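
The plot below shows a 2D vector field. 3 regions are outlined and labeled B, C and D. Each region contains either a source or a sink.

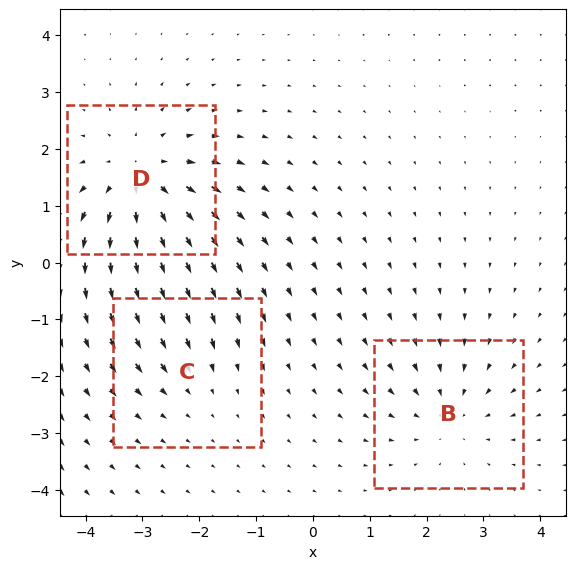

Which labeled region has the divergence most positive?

Divergence at each region's feature centre — B: about -3, C: about -2, D: about +5. Region D is most positive.

D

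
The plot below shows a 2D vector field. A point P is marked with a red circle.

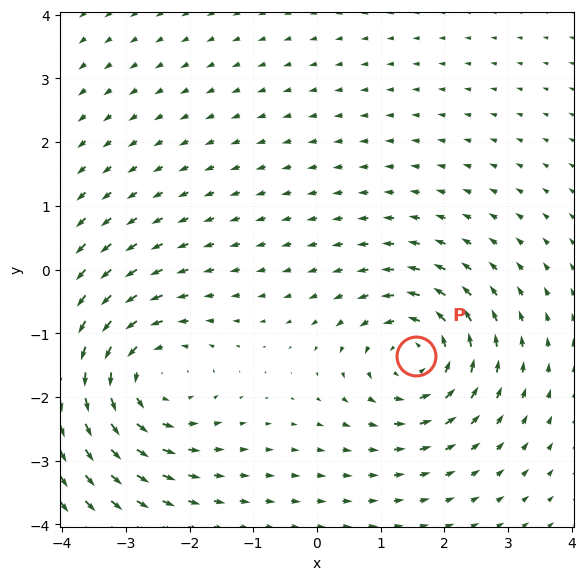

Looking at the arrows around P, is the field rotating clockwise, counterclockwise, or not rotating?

counterclockwise

Near P at (1.6, -1.4) the arrows circulate counterclockwise. The curl (z-component) there is about +5; positive curl means counterclockwise rotation.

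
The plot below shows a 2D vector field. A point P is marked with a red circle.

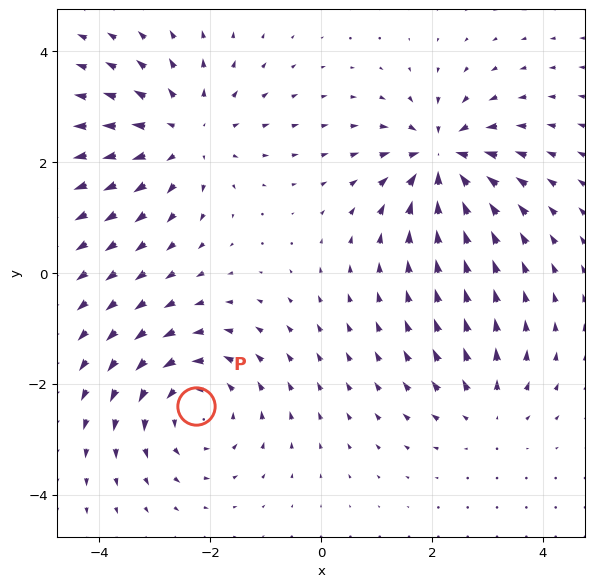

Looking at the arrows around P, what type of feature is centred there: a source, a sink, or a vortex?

At P (-2.3, -2.4) the arrows circulate counterclockwise. Divergence ≈0, curl about +4 — near-zero divergence with nonzero curl is a vortex.

vortex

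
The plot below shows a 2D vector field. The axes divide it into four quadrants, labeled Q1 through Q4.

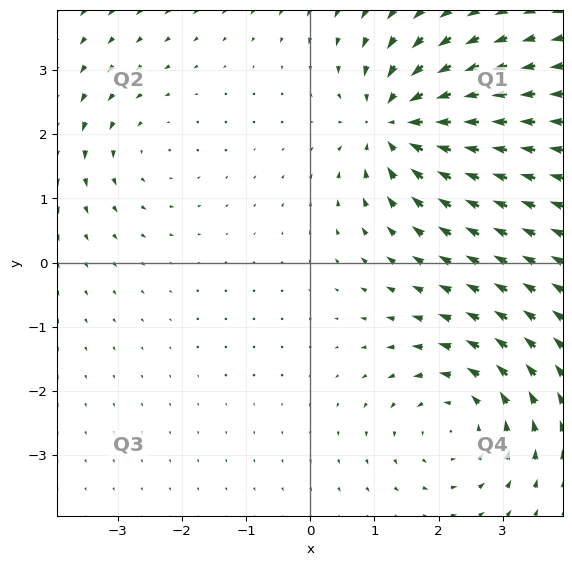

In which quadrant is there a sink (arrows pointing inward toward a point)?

The sink sits at approximately (1.3, 2.2), which lies in quadrant Q1. The divergence there is about -6, negative as expected for a sink.

Q1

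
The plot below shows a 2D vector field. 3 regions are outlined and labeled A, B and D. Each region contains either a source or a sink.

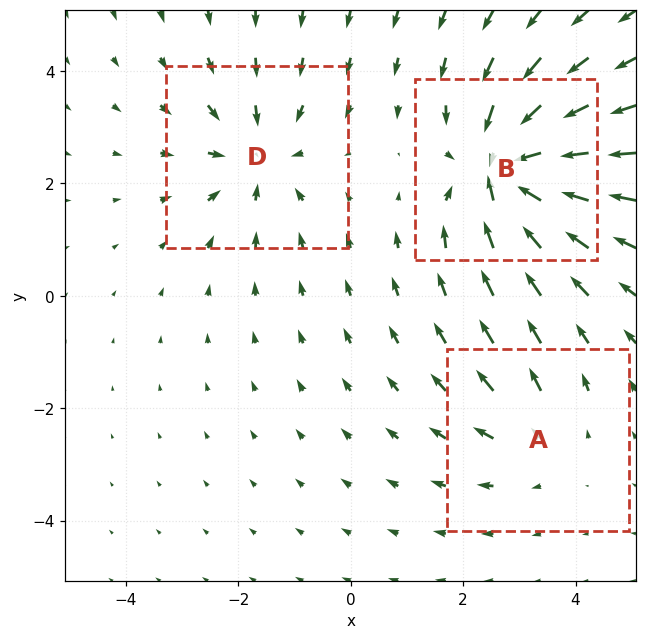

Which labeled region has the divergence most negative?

B

Divergence at each region's feature centre — A: about +2, B: about -5, D: about -3. Region B is most negative.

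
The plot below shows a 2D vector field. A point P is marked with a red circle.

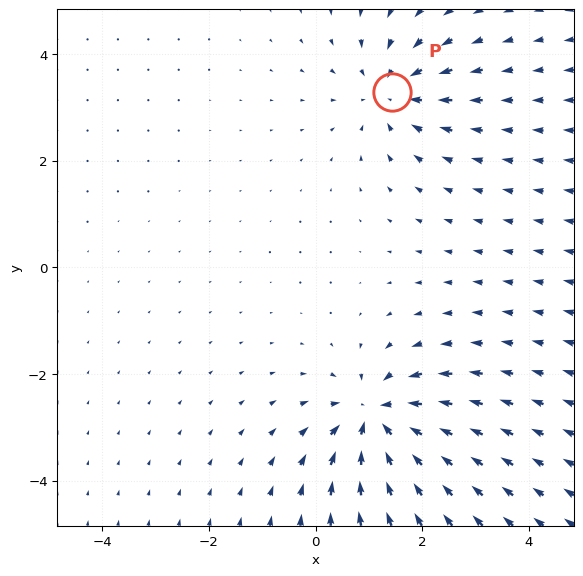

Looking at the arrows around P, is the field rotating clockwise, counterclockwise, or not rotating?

not rotating

Near P at (1.4, 3.3) the arrows show no circulation. The curl there is ≈0.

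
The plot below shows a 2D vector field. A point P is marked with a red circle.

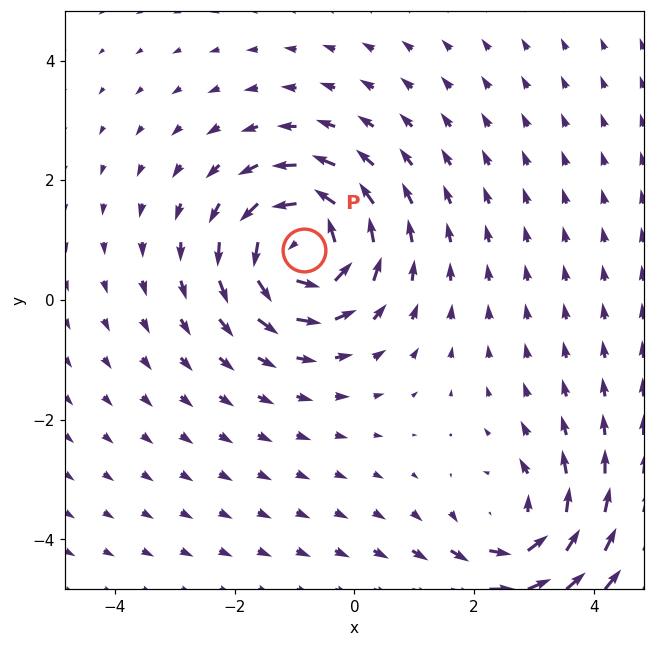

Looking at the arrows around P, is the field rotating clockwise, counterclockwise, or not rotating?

Near P at (-0.8, 0.8) the arrows circulate counterclockwise. The curl (z-component) there is about +5; positive curl means counterclockwise rotation.

counterclockwise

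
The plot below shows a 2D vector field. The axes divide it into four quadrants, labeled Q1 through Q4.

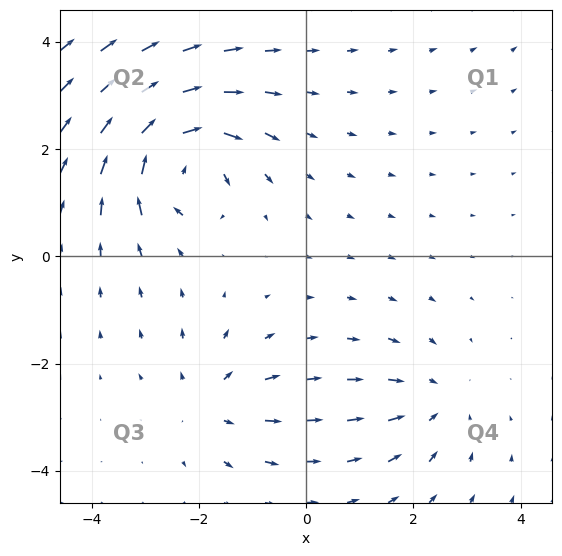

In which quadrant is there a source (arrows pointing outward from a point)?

Q3

The source sits at approximately (-1.8, -2.7), which lies in quadrant Q3. The divergence there is about +3, positive as expected for a source.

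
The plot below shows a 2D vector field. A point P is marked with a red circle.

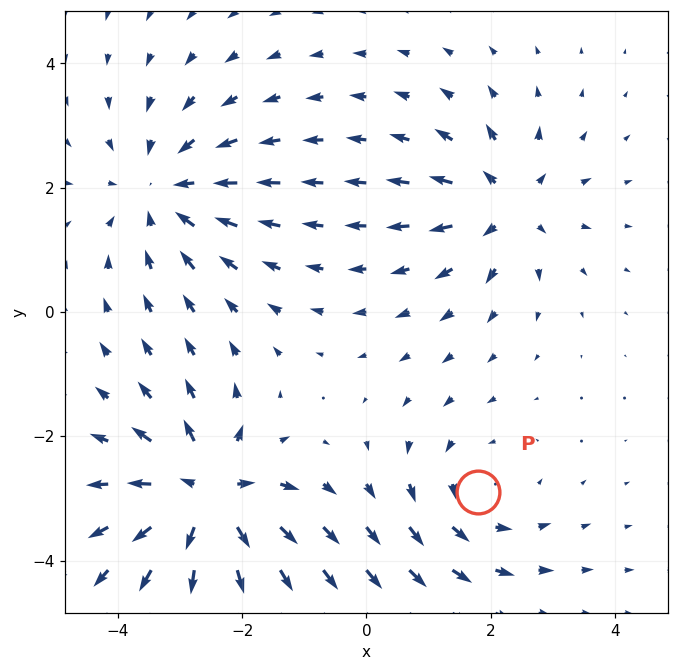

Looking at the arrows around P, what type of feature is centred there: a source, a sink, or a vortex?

vortex

At P (1.8, -2.9) the arrows circulate counterclockwise. Divergence ≈0, curl about +2 — near-zero divergence with nonzero curl is a vortex.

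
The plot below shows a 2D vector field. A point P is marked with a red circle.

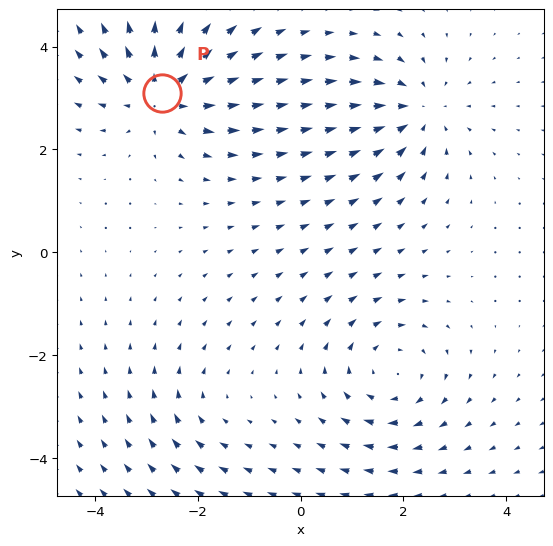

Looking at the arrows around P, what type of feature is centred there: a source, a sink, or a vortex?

At P (-2.7, 3.1) the arrows spread outward. Divergence about +6, curl ≈0 — positive divergence with near-zero curl is a source.

source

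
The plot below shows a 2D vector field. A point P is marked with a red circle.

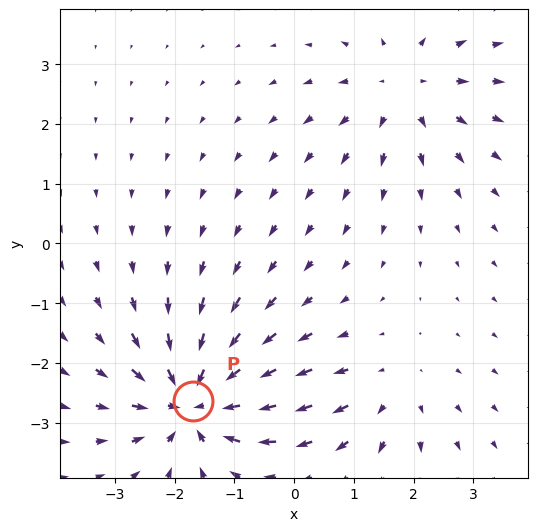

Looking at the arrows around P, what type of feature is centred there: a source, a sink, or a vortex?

sink

At P (-1.7, -2.6) the arrows converge inward. Divergence about -6, curl ≈0 — negative divergence with near-zero curl is a sink.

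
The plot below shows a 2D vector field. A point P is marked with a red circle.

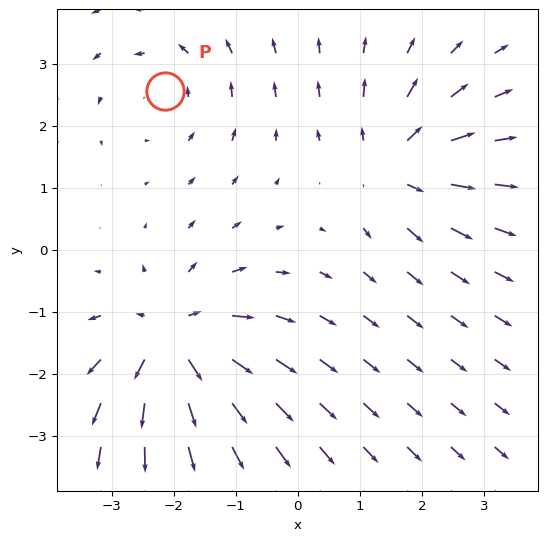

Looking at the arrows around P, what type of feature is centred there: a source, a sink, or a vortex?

At P (-2.1, 2.6) the arrows circulate counterclockwise. Divergence ≈0, curl about +2 — near-zero divergence with nonzero curl is a vortex.

vortex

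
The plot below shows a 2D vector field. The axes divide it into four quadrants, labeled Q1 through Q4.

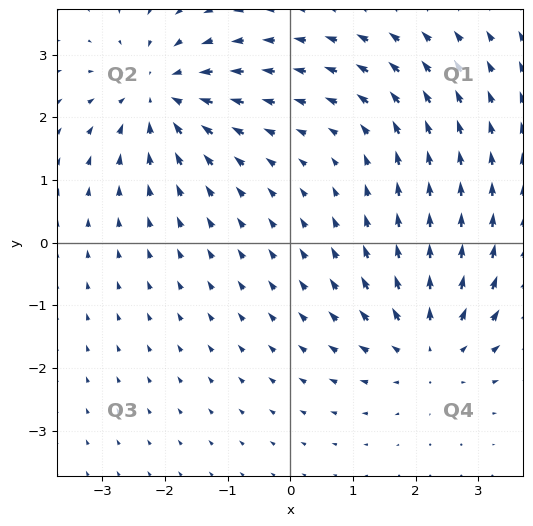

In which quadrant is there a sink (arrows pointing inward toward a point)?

The sink sits at approximately (-2.1, 2.4), which lies in quadrant Q2. The divergence there is about -5, negative as expected for a sink.

Q2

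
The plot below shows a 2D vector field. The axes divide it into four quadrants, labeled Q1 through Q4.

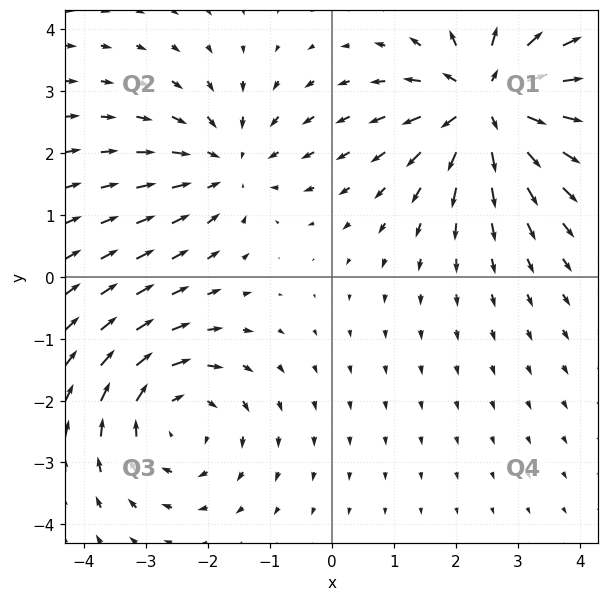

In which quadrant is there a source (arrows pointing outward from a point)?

Q1

The source sits at approximately (2.5, 2.8), which lies in quadrant Q1. The divergence there is about +6, positive as expected for a source.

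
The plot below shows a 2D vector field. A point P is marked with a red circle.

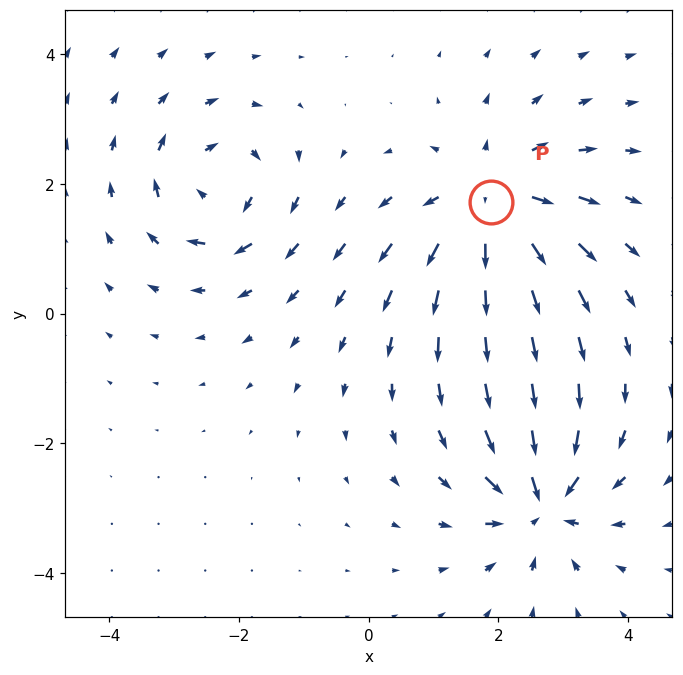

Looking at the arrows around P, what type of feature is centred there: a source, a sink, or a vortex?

source

At P (1.9, 1.7) the arrows spread outward. Divergence about +5, curl ≈0 — positive divergence with near-zero curl is a source.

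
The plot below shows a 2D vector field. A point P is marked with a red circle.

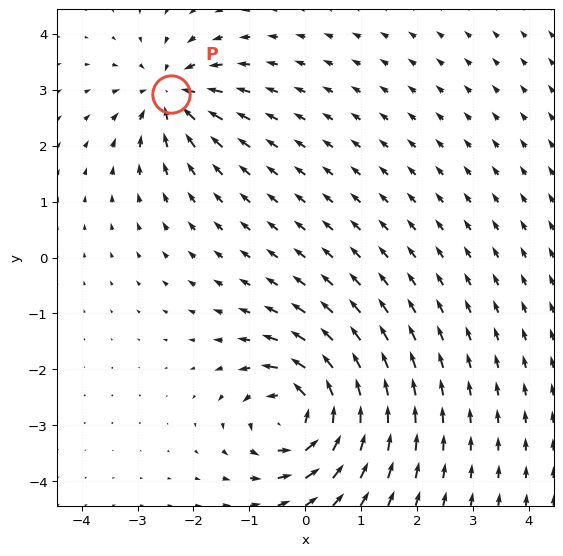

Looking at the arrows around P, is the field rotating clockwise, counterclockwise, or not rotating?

not rotating

Near P at (-2.4, 2.9) the arrows show no circulation. The curl there is ≈0.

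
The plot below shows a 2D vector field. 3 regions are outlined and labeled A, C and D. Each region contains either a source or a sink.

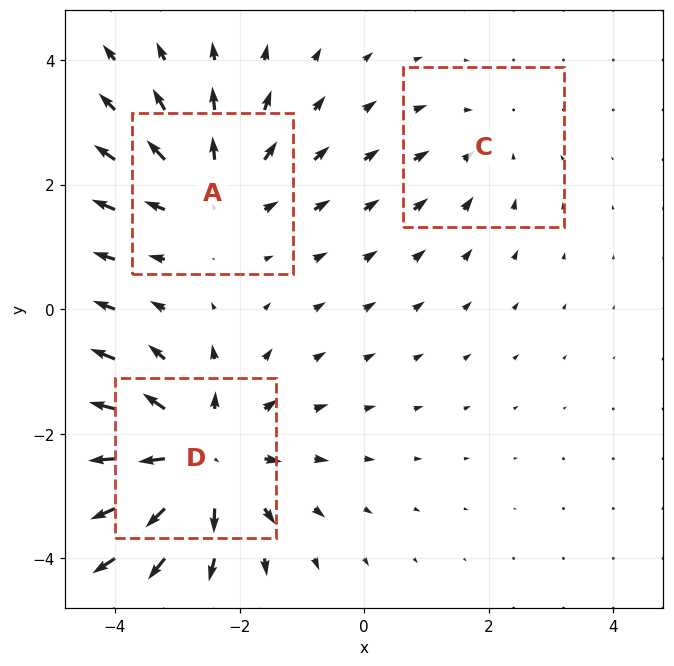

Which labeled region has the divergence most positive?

Divergence at each region's feature centre — A: about +3, C: about -2, D: about +5. Region D is most positive.

D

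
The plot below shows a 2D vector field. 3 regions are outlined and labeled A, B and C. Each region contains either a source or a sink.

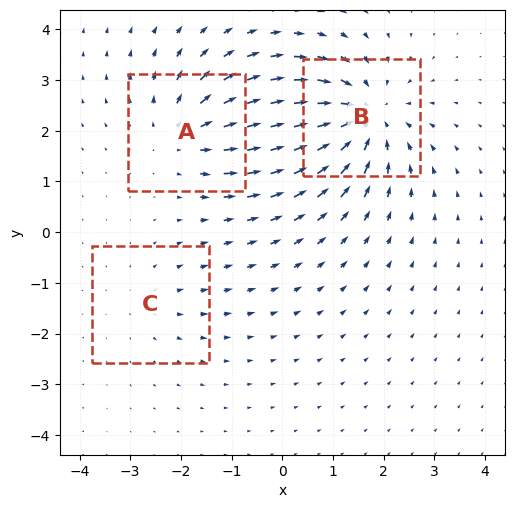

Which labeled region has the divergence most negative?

Divergence at each region's feature centre — A: about +3, B: about -5, C: about +2. Region B is most negative.

B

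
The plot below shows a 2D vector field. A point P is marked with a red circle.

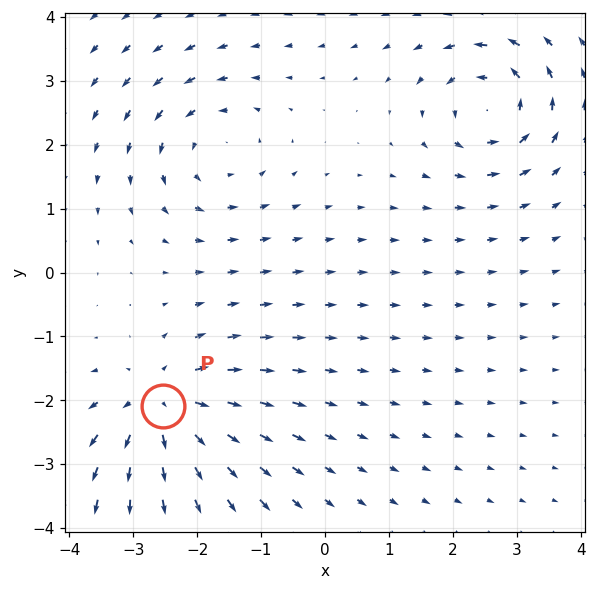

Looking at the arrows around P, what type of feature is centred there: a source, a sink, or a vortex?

At P (-2.5, -2.1) the arrows spread outward. Divergence about +6, curl ≈0 — positive divergence with near-zero curl is a source.

source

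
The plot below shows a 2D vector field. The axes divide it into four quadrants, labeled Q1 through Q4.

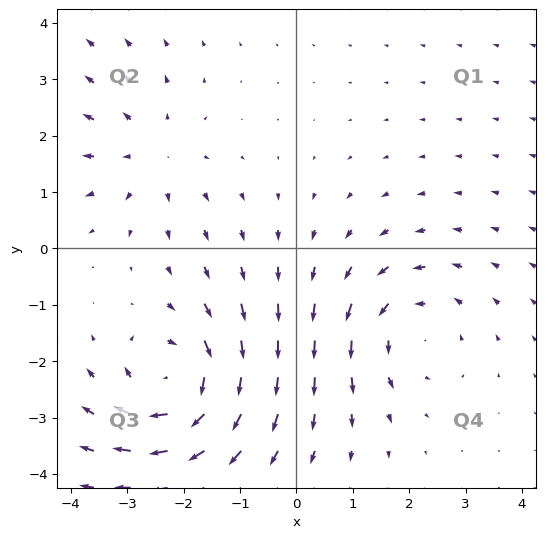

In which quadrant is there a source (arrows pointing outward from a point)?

The source sits at approximately (-2.6, 1.7), which lies in quadrant Q2. The divergence there is about +3, positive as expected for a source.

Q2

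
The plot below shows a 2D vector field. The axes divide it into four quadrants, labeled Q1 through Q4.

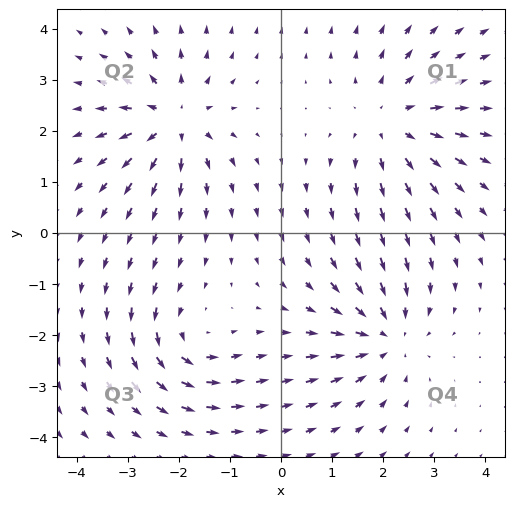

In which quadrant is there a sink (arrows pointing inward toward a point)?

Q4

The sink sits at approximately (2.1, -2.0), which lies in quadrant Q4. The divergence there is about -4, negative as expected for a sink.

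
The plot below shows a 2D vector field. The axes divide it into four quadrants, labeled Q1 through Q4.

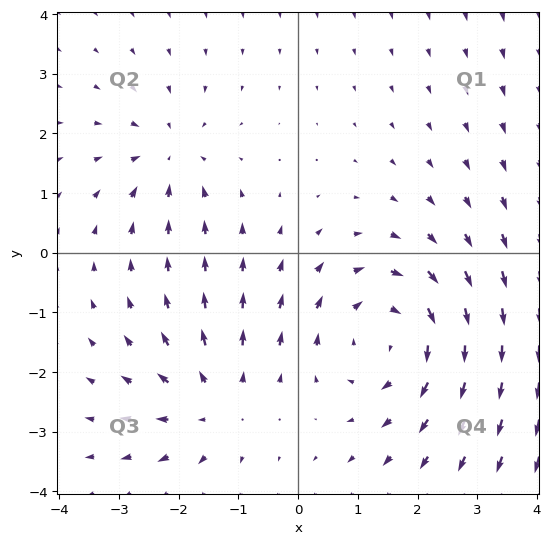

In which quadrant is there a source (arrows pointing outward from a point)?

The source sits at approximately (-1.4, -2.6), which lies in quadrant Q3. The divergence there is about +3, positive as expected for a source.

Q3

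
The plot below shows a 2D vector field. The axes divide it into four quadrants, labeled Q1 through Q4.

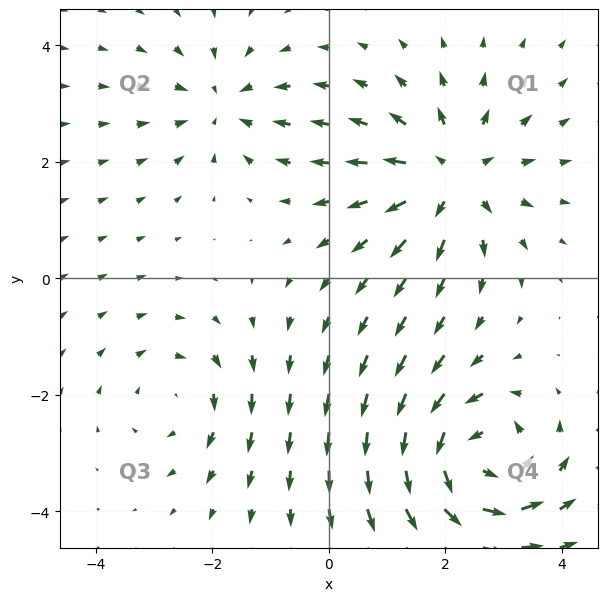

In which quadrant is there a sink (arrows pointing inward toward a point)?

Q2

The sink sits at approximately (-1.8, 3.0), which lies in quadrant Q2. The divergence there is about -3, negative as expected for a sink.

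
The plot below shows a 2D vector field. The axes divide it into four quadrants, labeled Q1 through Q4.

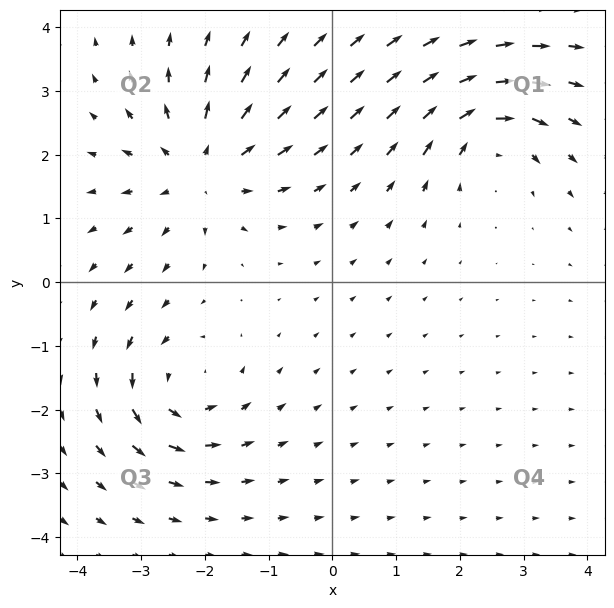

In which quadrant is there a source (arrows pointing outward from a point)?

The source sits at approximately (-2.1, 1.8), which lies in quadrant Q2. The divergence there is about +5, positive as expected for a source.

Q2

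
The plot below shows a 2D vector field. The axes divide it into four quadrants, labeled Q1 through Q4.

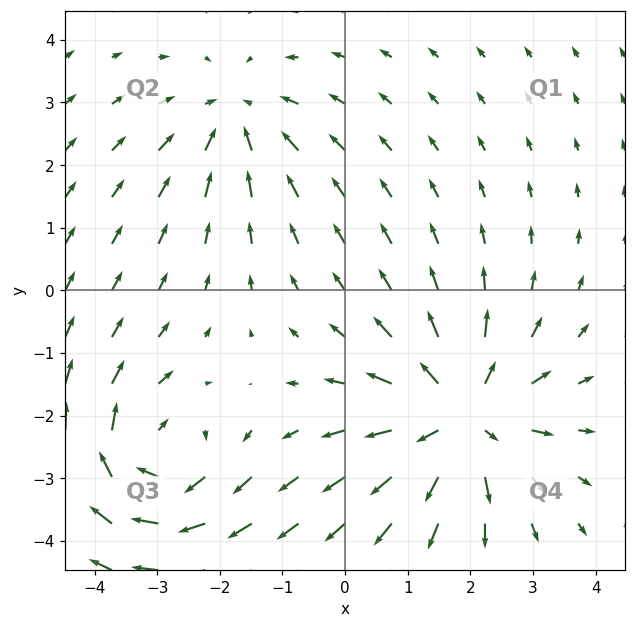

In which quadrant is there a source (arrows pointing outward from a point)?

Q4

The source sits at approximately (1.9, -2.0), which lies in quadrant Q4. The divergence there is about +5, positive as expected for a source.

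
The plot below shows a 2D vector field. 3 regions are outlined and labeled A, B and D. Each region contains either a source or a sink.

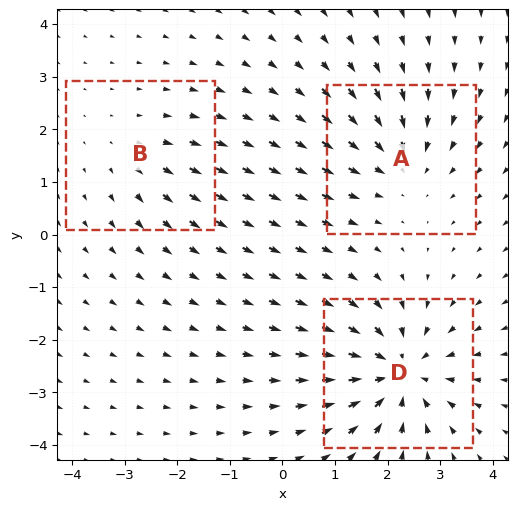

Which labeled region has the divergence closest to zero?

B

Divergence at each region's feature centre — A: about -3, B: about +2, D: about -5. Region B is closest to zero.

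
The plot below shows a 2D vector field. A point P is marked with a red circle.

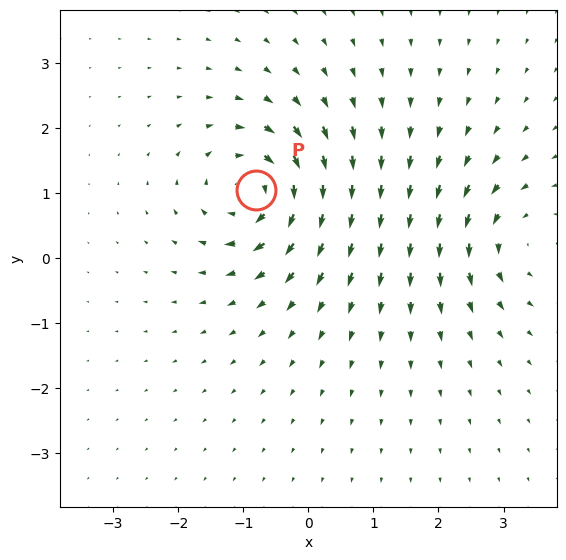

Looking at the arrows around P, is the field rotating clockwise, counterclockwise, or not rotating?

Near P at (-0.8, 1.0) the arrows circulate clockwise. The curl (z-component) there is about -5; negative curl means clockwise rotation.

clockwise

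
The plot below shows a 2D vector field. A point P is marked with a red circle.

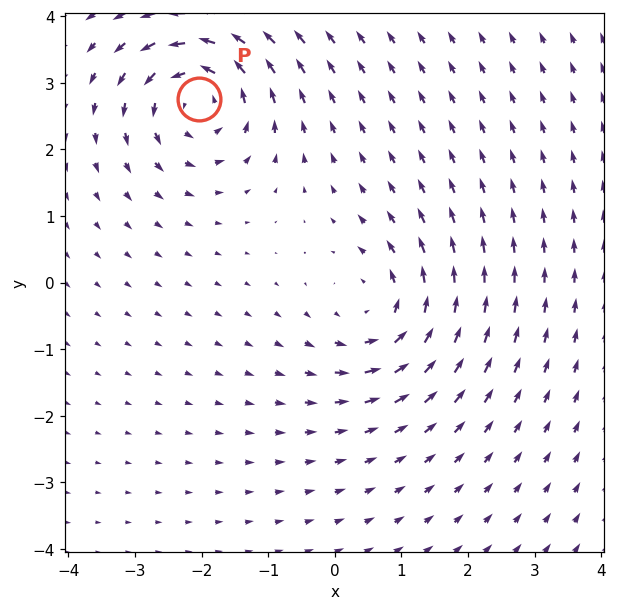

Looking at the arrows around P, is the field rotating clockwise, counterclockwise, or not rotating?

counterclockwise

Near P at (-2.0, 2.8) the arrows circulate counterclockwise. The curl (z-component) there is about +5; positive curl means counterclockwise rotation.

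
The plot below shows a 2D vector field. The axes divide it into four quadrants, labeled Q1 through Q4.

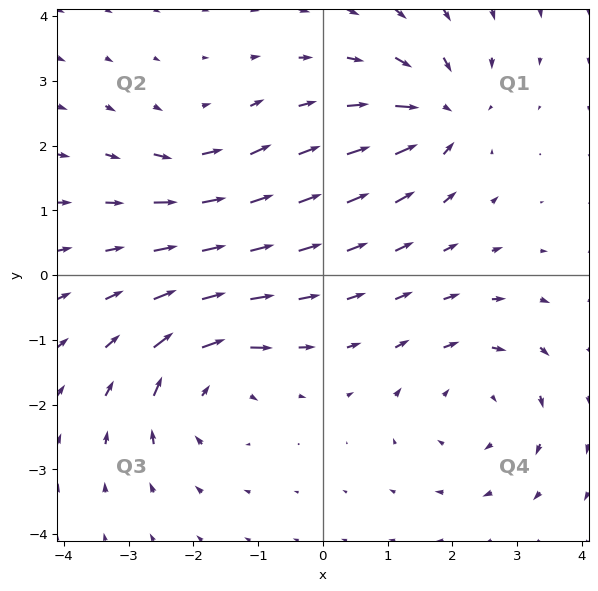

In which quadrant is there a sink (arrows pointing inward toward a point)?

The sink sits at approximately (1.8, 2.5), which lies in quadrant Q1. The divergence there is about -6, negative as expected for a sink.

Q1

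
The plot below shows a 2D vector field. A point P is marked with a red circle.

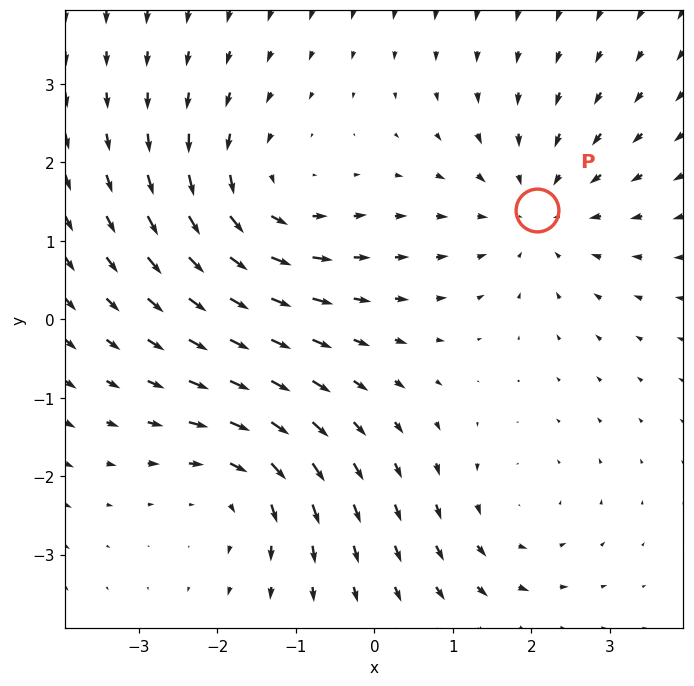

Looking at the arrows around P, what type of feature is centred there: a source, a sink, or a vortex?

At P (2.1, 1.4) the arrows converge inward. Divergence about -3, curl ≈0 — negative divergence with near-zero curl is a sink.

sink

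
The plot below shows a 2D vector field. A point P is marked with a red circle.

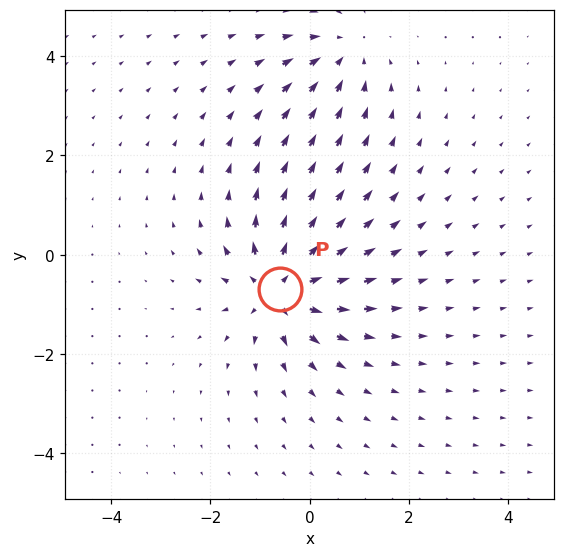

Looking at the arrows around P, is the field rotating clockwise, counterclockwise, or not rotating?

not rotating

Near P at (-0.6, -0.7) the arrows show no circulation. The curl there is ≈0.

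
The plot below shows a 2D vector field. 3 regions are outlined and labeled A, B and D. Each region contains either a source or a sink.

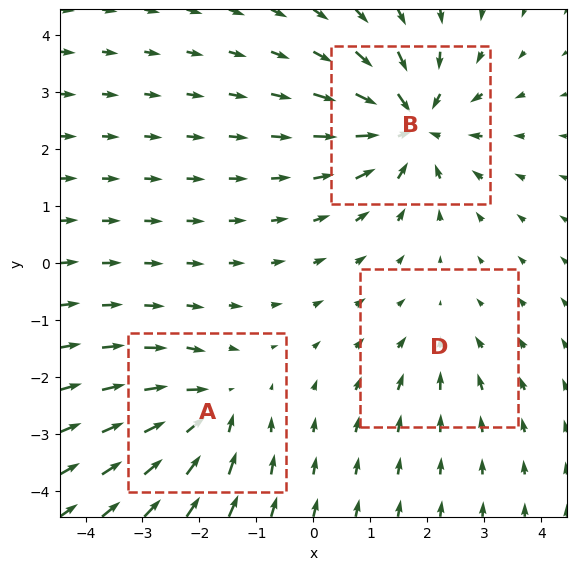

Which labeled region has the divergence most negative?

B

Divergence at each region's feature centre — A: about -4, B: about -5, D: about -2. Region B is most negative.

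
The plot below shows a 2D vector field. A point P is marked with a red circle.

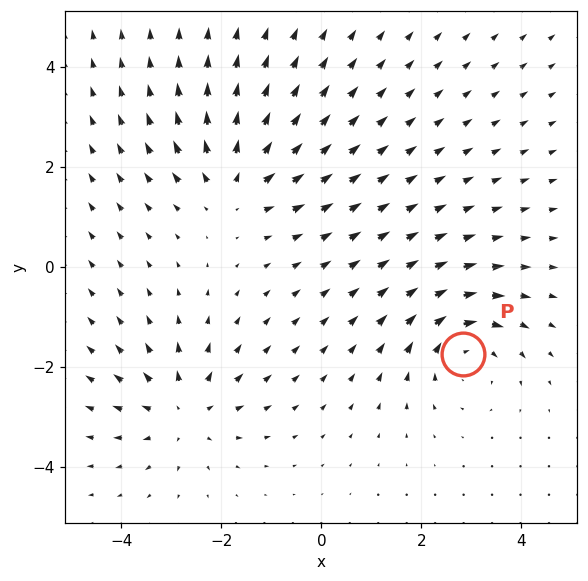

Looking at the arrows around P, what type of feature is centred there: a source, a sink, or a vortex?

At P (2.8, -1.7) the arrows circulate clockwise. Divergence ≈0, curl about -5 — near-zero divergence with nonzero curl is a vortex.

vortex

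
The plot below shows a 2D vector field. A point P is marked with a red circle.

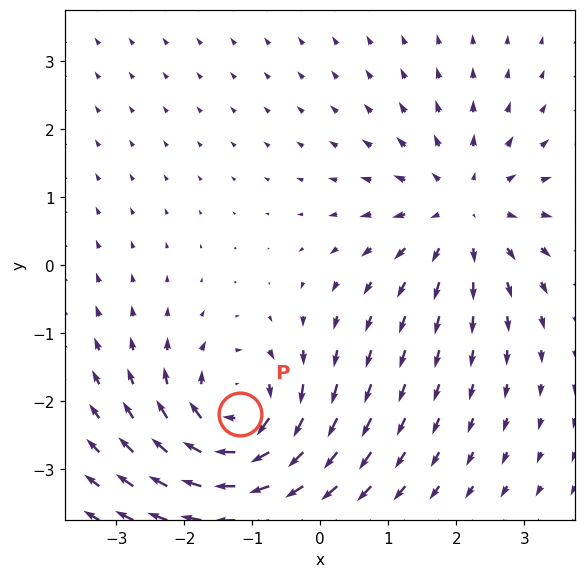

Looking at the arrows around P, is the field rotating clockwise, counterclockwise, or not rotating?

clockwise

Near P at (-1.2, -2.2) the arrows circulate clockwise. The curl (z-component) there is about -6; negative curl means clockwise rotation.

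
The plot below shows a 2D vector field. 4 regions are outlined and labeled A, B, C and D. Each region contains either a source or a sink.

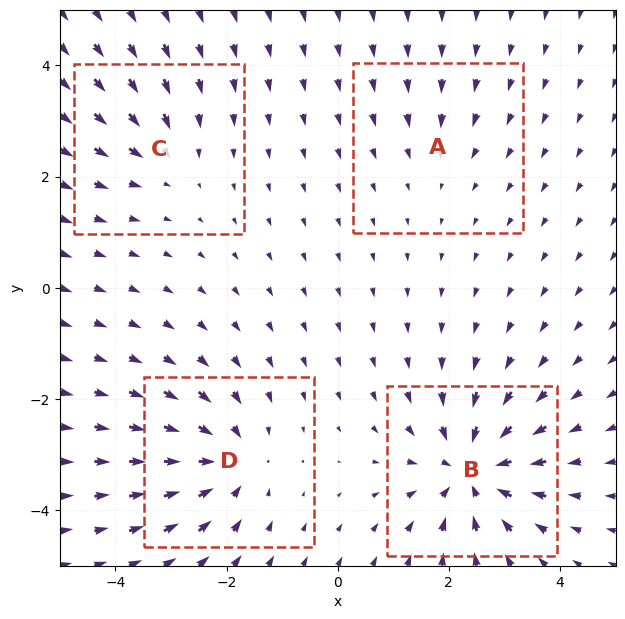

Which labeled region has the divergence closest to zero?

A

Divergence at each region's feature centre — A: about -2, B: about -8, C: about -4, D: about -6. Region A is closest to zero.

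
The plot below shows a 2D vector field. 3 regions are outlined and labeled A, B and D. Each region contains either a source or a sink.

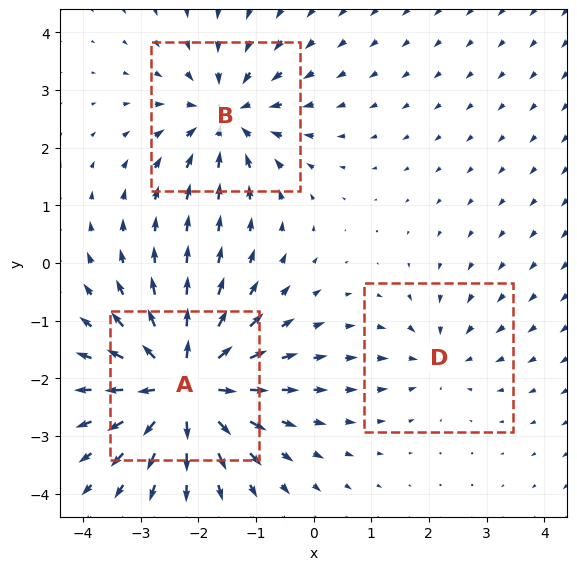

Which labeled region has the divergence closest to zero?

D

Divergence at each region's feature centre — A: about +6, B: about -4, D: about -2. Region D is closest to zero.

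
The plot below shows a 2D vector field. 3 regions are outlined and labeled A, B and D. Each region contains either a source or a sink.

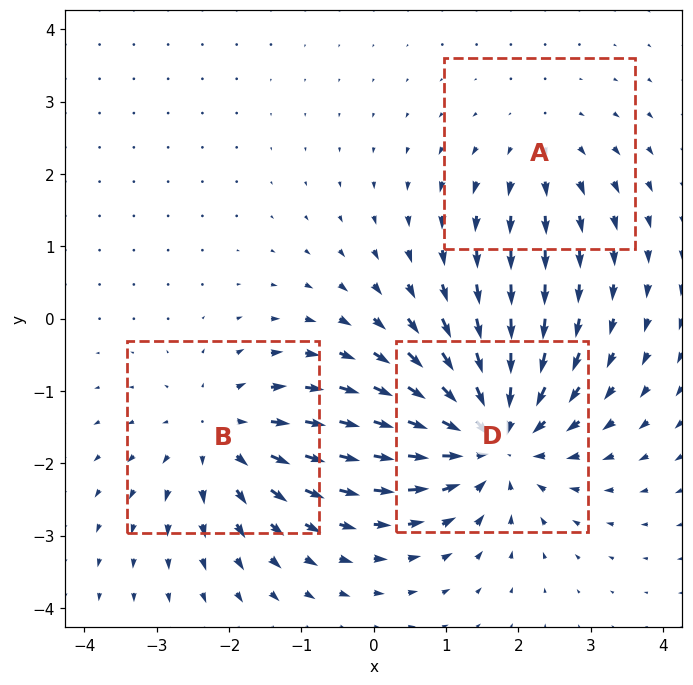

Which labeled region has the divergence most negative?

D

Divergence at each region's feature centre — A: about +2, B: about +3, D: about -5. Region D is most negative.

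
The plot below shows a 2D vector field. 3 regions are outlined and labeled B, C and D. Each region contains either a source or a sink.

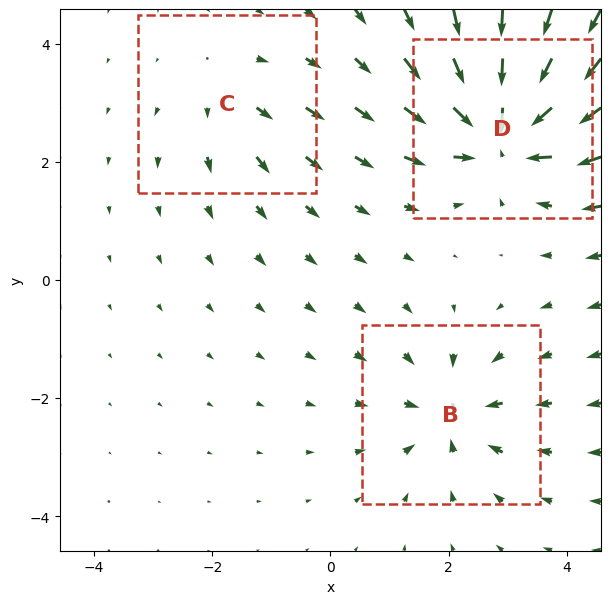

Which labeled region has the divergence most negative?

D

Divergence at each region's feature centre — B: about -4, C: about +2, D: about -6. Region D is most negative.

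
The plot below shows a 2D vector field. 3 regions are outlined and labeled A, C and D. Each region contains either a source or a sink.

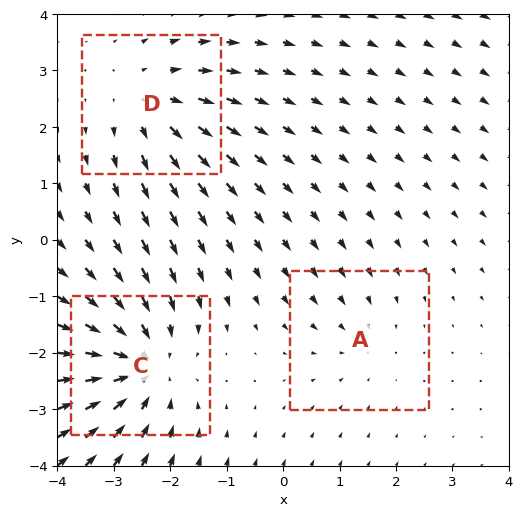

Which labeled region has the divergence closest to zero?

Divergence at each region's feature centre — A: about -2, C: about -4, D: about +3. Region A is closest to zero.

A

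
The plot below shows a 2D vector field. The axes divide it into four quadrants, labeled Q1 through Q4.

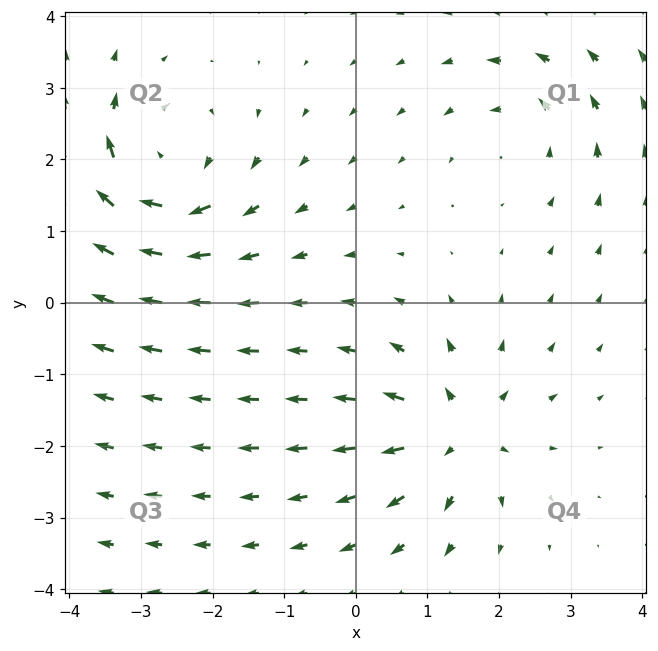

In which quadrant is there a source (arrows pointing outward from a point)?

Q4

The source sits at approximately (1.4, -1.8), which lies in quadrant Q4. The divergence there is about +5, positive as expected for a source.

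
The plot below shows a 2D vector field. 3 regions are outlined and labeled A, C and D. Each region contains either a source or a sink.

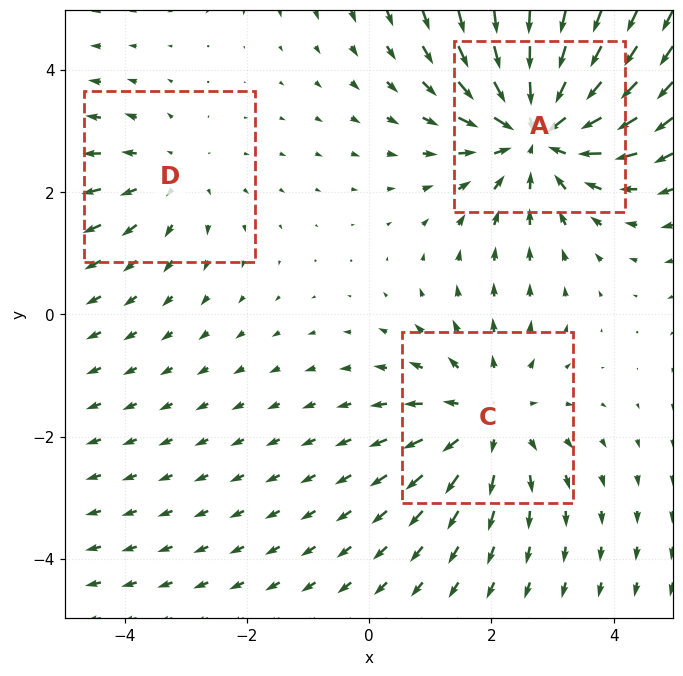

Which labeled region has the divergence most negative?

Divergence at each region's feature centre — A: about -4, C: about +3, D: about +2. Region A is most negative.

A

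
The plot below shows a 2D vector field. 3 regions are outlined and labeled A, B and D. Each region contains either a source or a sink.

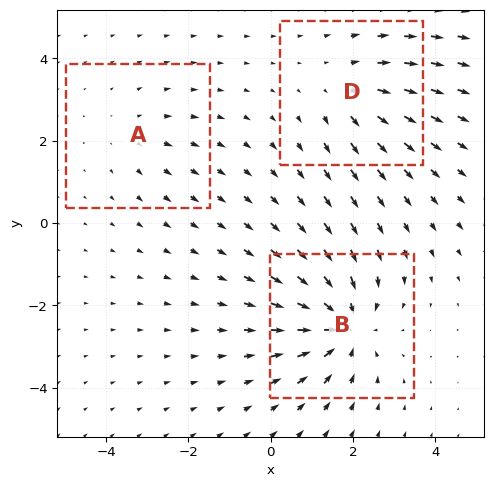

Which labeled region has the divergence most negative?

B

Divergence at each region's feature centre — A: about +2, B: about -5, D: about +3. Region B is most negative.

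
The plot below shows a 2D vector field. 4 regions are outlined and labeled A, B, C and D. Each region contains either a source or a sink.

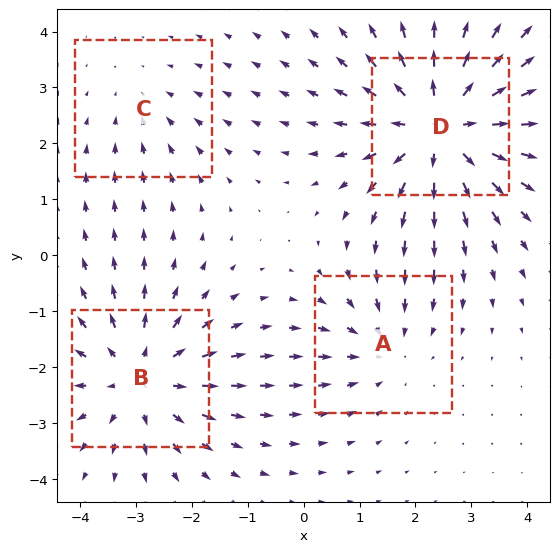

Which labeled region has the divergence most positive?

D

Divergence at each region's feature centre — A: about -3, B: about +5, C: about -2, D: about +6. Region D is most positive.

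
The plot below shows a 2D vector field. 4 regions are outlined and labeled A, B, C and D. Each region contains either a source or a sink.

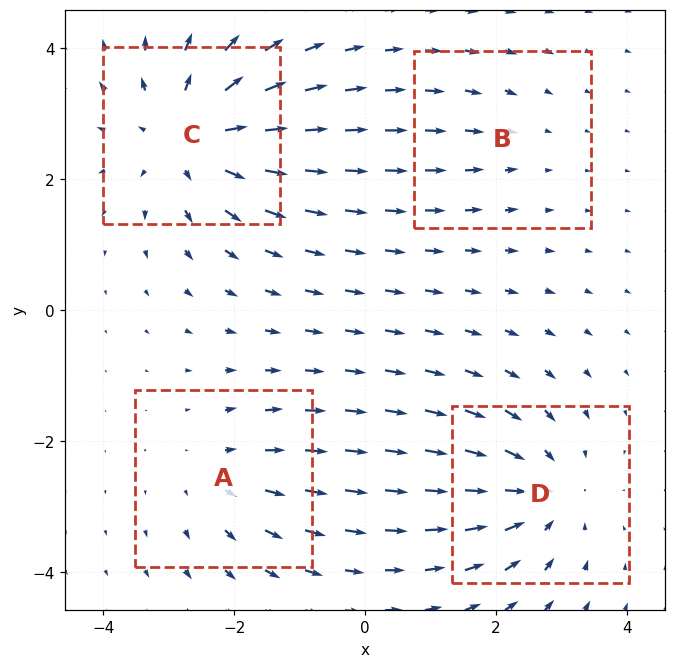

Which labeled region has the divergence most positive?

Divergence at each region's feature centre — A: about +3, B: about -2, C: about +5, D: about -4. Region C is most positive.

C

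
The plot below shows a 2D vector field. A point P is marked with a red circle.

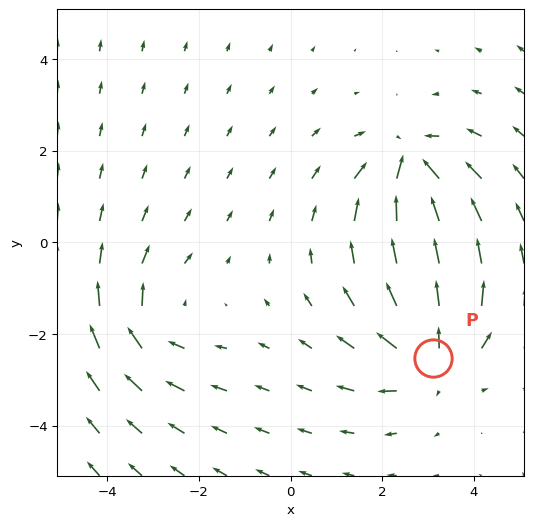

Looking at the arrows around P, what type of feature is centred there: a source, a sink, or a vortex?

At P (3.1, -2.5) the arrows spread outward. Divergence about +5, curl ≈0 — positive divergence with near-zero curl is a source.

source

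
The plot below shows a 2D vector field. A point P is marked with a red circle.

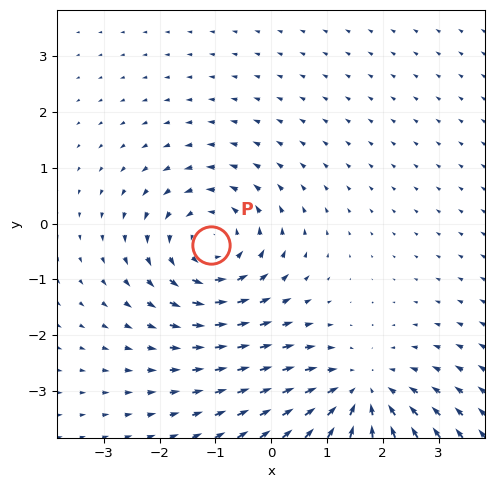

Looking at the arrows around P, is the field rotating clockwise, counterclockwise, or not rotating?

Near P at (-1.1, -0.4) the arrows circulate counterclockwise. The curl (z-component) there is about +3; positive curl means counterclockwise rotation.

counterclockwise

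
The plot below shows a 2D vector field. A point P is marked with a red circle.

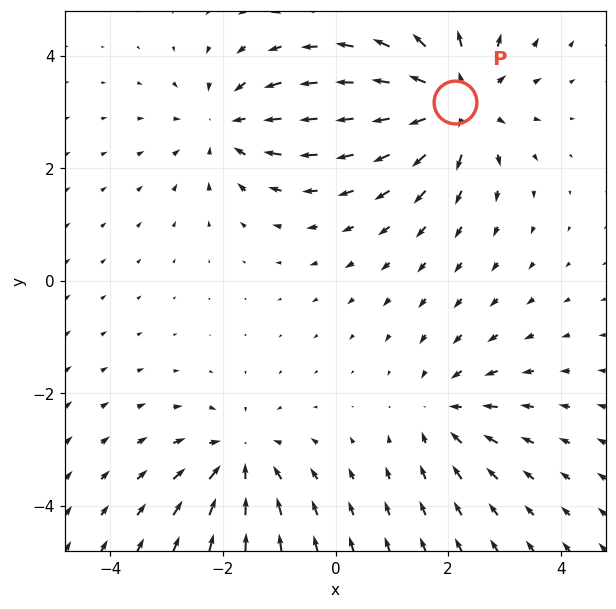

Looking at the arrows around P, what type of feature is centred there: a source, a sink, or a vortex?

source

At P (2.1, 3.2) the arrows spread outward. Divergence about +5, curl ≈0 — positive divergence with near-zero curl is a source.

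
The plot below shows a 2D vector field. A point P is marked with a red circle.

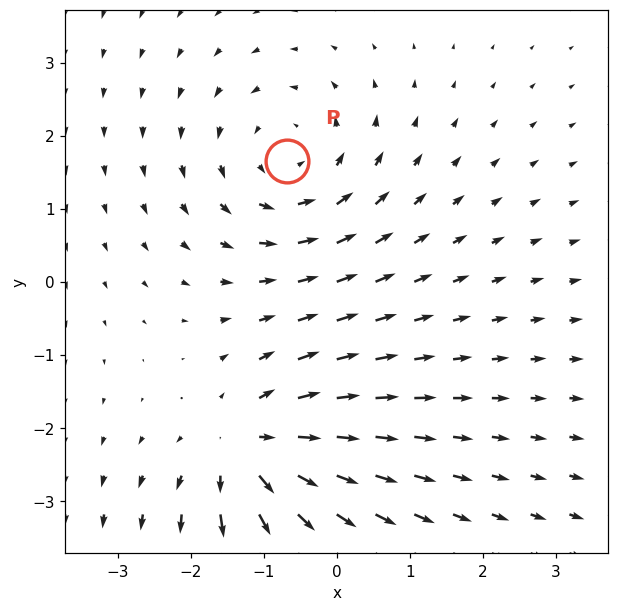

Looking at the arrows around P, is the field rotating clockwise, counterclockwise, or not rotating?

Near P at (-0.7, 1.7) the arrows circulate counterclockwise. The curl (z-component) there is about +3; positive curl means counterclockwise rotation.

counterclockwise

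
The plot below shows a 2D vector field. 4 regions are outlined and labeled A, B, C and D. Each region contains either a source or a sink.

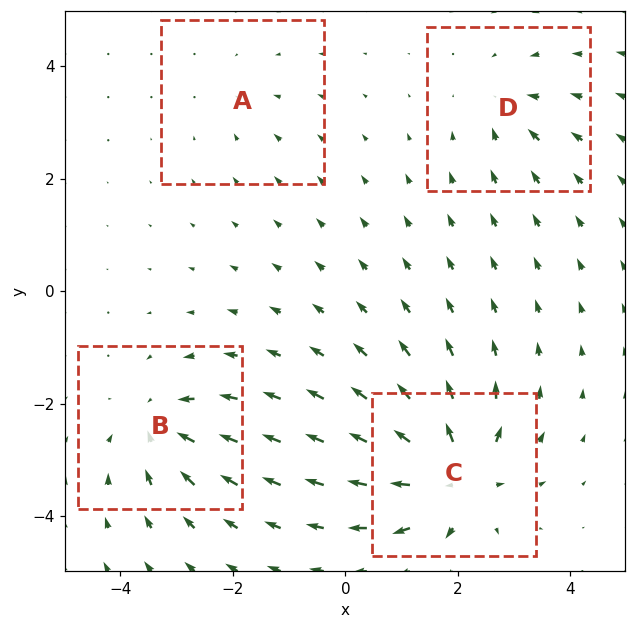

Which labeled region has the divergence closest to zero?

A

Divergence at each region's feature centre — A: about -2, B: about -6, C: about +9, D: about -4. Region A is closest to zero.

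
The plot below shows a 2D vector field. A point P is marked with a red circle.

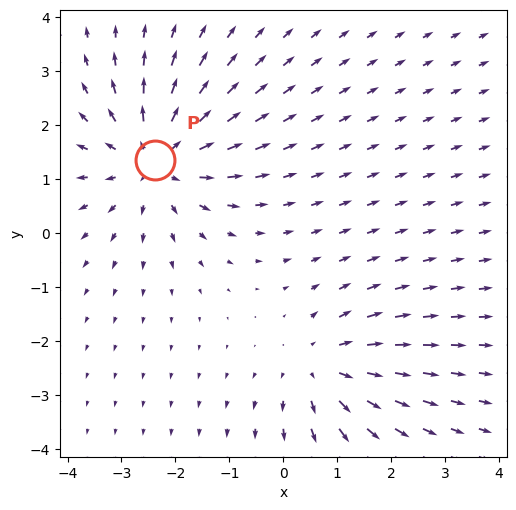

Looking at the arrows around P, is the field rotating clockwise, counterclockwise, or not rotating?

Near P at (-2.4, 1.4) the arrows show no circulation. The curl there is ≈0.

not rotating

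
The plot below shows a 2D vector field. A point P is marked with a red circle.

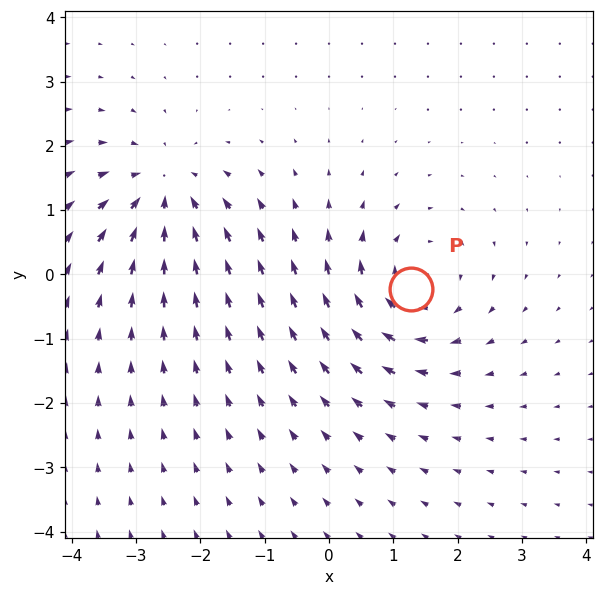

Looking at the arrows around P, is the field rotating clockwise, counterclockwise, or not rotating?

Near P at (1.3, -0.2) the arrows circulate clockwise. The curl (z-component) there is about -5; negative curl means clockwise rotation.

clockwise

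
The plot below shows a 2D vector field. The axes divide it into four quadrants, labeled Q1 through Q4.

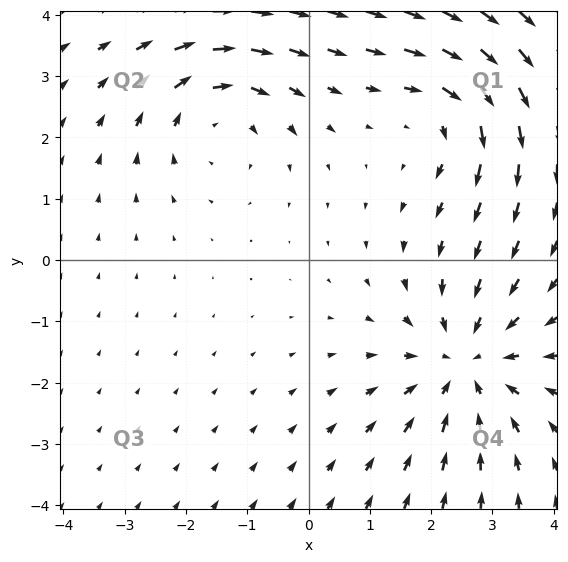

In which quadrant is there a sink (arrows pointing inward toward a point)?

Q4

The sink sits at approximately (2.6, -1.7), which lies in quadrant Q4. The divergence there is about -4, negative as expected for a sink.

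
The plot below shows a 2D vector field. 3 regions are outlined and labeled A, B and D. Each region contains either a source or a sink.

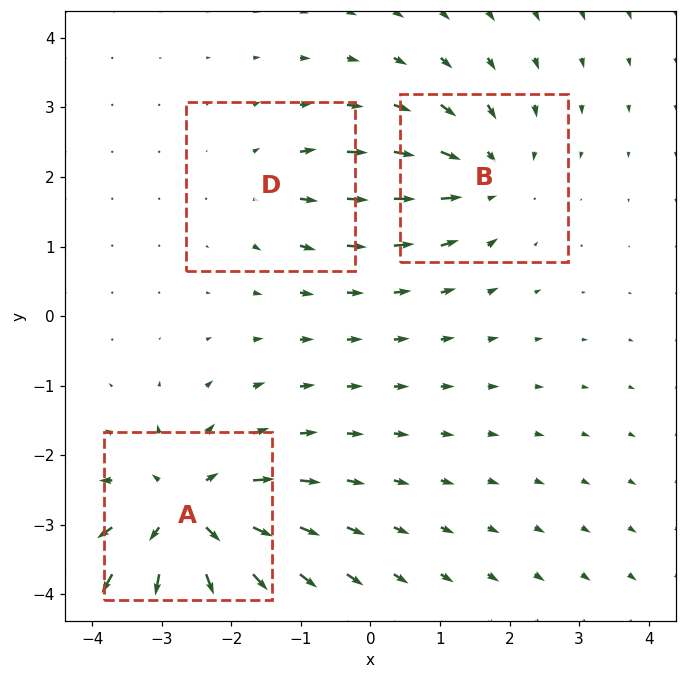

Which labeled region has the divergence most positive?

A

Divergence at each region's feature centre — A: about +5, B: about -3, D: about +2. Region A is most positive.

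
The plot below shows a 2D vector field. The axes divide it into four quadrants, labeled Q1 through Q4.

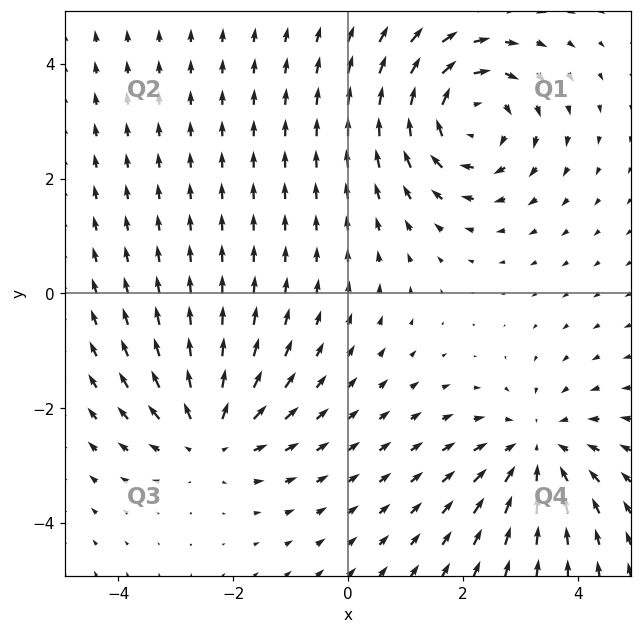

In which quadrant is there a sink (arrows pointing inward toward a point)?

The sink sits at approximately (3.3, -2.7), which lies in quadrant Q4. The divergence there is about -4, negative as expected for a sink.

Q4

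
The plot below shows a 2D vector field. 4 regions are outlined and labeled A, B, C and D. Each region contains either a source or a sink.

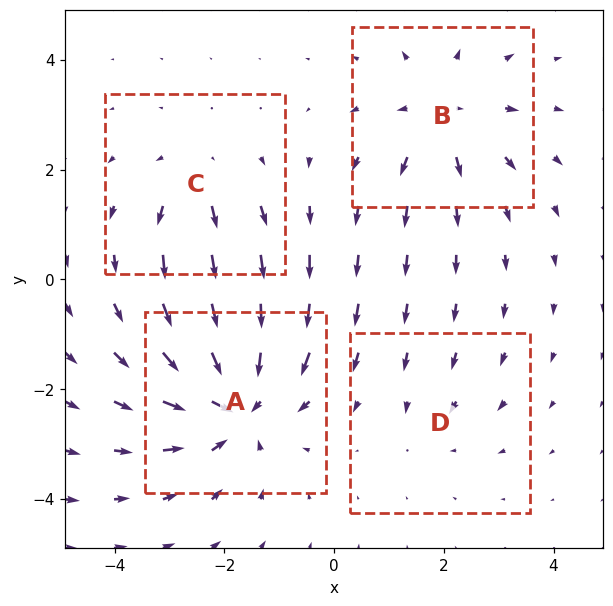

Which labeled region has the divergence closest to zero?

D

Divergence at each region's feature centre — A: about -6, B: about +4, C: about +3, D: about -2. Region D is closest to zero.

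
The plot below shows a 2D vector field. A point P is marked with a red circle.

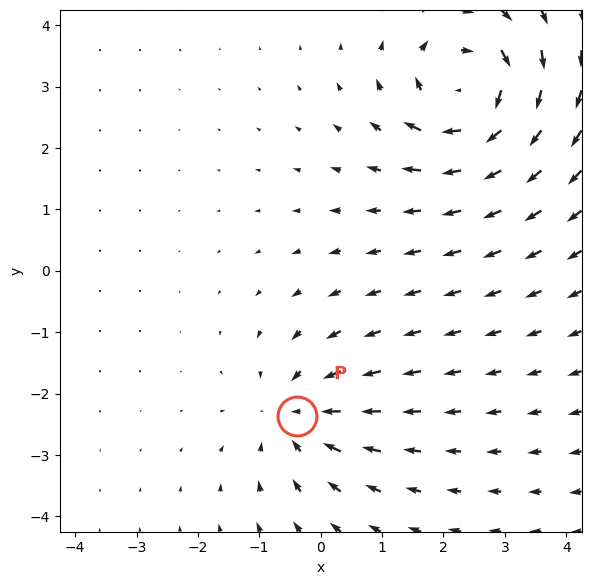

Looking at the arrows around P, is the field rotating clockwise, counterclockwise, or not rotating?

Near P at (-0.4, -2.4) the arrows show no circulation. The curl there is ≈0.

not rotating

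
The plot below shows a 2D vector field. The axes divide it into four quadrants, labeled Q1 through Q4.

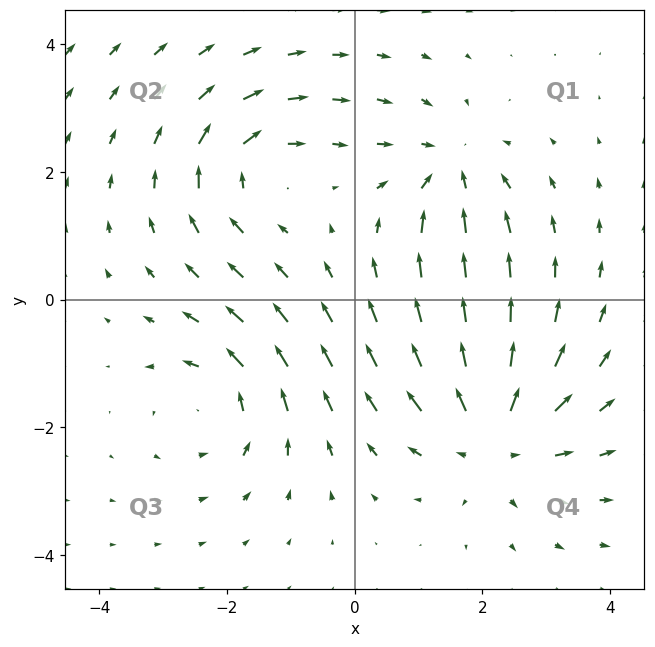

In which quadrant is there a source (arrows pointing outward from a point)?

Q4

The source sits at approximately (2.2, -2.1), which lies in quadrant Q4. The divergence there is about +4, positive as expected for a source.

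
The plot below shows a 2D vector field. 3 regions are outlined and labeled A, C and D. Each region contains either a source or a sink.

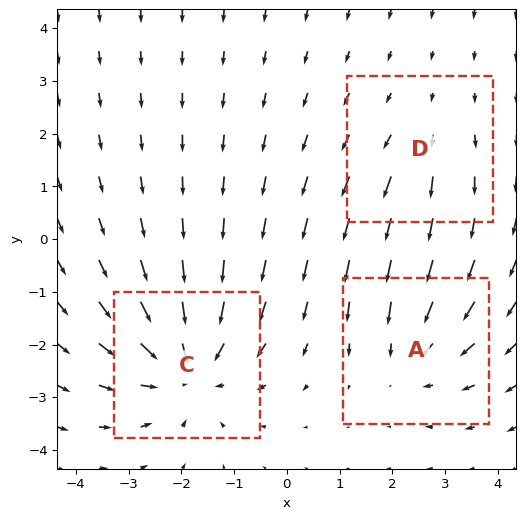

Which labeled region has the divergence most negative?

Divergence at each region's feature centre — A: about -3, C: about -4, D: about +2. Region C is most negative.

C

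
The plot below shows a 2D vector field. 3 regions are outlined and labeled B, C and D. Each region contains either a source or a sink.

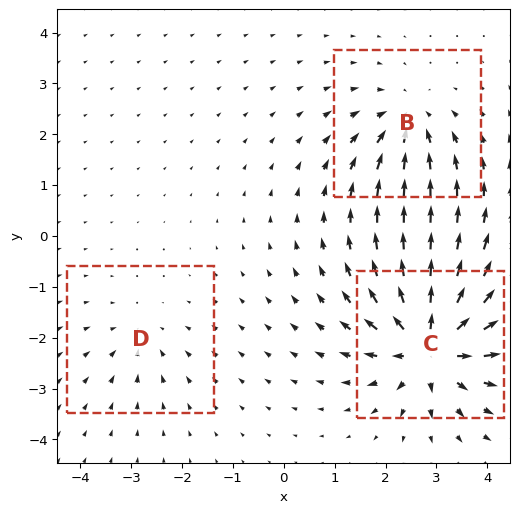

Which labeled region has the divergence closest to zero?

Divergence at each region's feature centre — B: about -4, C: about +6, D: about -2. Region D is closest to zero.

D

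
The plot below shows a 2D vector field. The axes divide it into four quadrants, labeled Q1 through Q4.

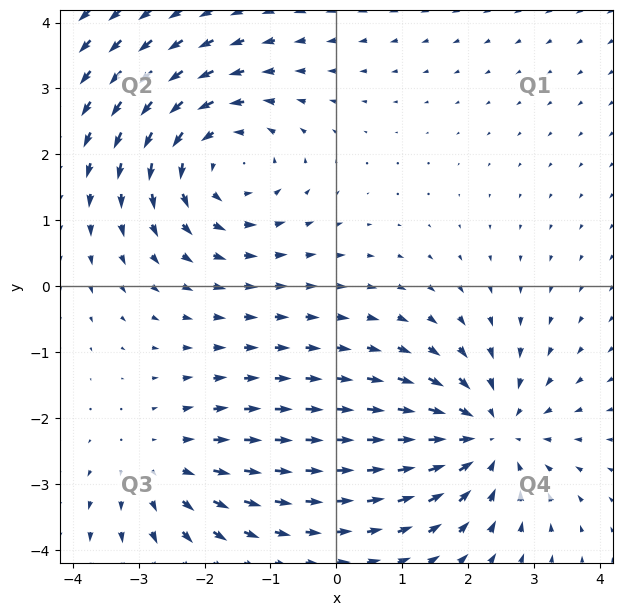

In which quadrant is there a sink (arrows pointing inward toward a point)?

The sink sits at approximately (2.3, -2.3), which lies in quadrant Q4. The divergence there is about -4, negative as expected for a sink.

Q4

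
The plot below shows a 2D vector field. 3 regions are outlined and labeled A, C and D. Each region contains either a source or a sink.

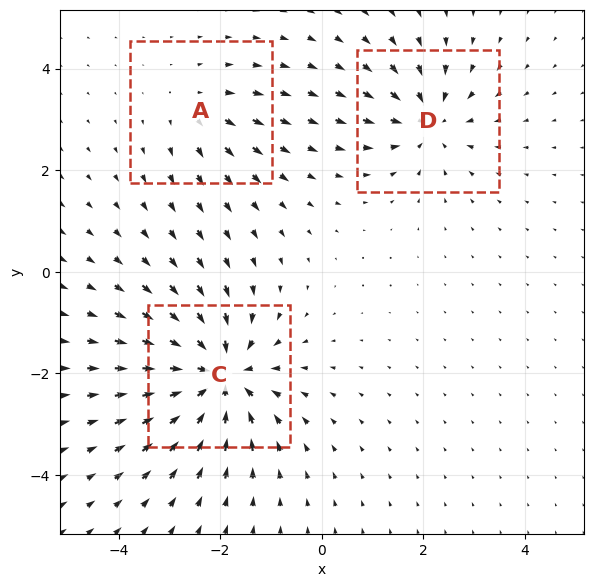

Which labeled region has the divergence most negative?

Divergence at each region's feature centre — A: about +2, C: about -6, D: about -4. Region C is most negative.

C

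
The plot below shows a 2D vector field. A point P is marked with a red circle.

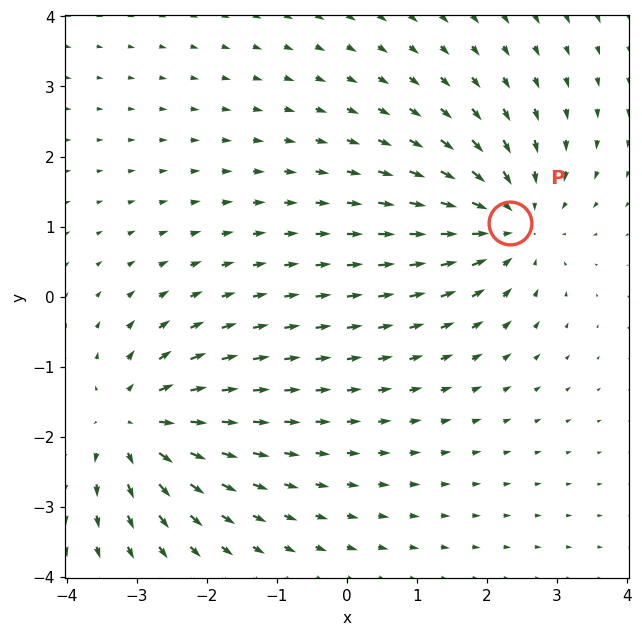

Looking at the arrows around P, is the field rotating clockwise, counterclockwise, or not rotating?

not rotating

Near P at (2.3, 1.1) the arrows show no circulation. The curl there is ≈0.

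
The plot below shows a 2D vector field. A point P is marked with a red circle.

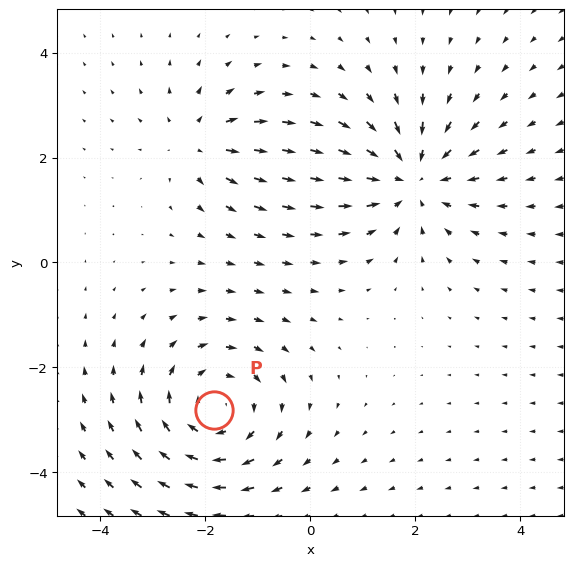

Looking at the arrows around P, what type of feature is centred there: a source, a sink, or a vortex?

vortex

At P (-1.8, -2.8) the arrows circulate clockwise. Divergence ≈0, curl about -4 — near-zero divergence with nonzero curl is a vortex.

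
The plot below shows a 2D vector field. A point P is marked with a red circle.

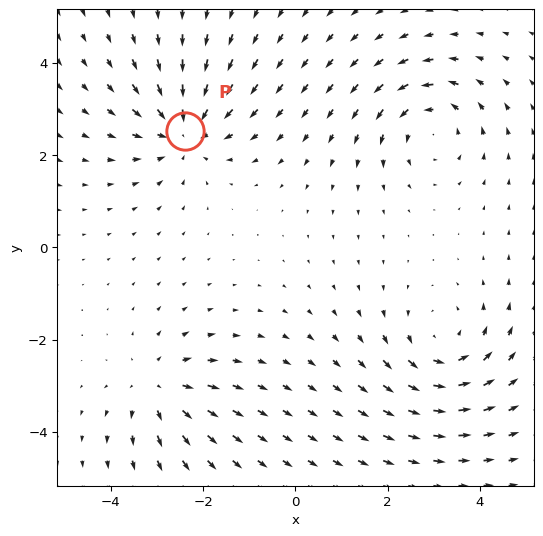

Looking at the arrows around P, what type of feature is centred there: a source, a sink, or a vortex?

sink

At P (-2.4, 2.5) the arrows converge inward. Divergence about -4, curl ≈0 — negative divergence with near-zero curl is a sink.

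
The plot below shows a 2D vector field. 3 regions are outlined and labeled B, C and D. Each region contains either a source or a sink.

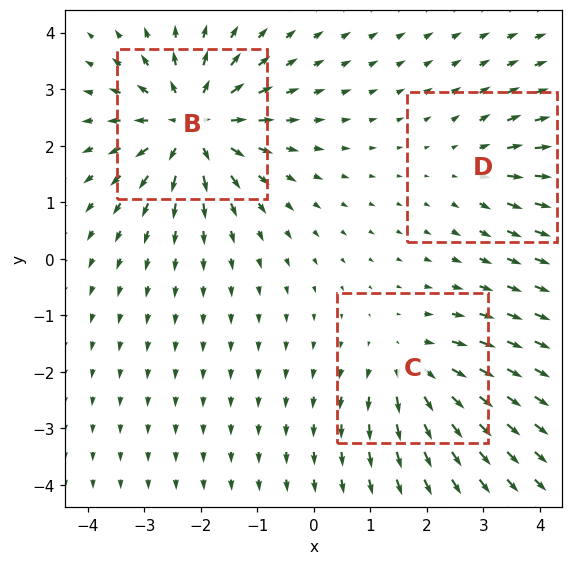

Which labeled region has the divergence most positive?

Divergence at each region's feature centre — B: about +6, C: about +3, D: about +2. Region B is most positive.

B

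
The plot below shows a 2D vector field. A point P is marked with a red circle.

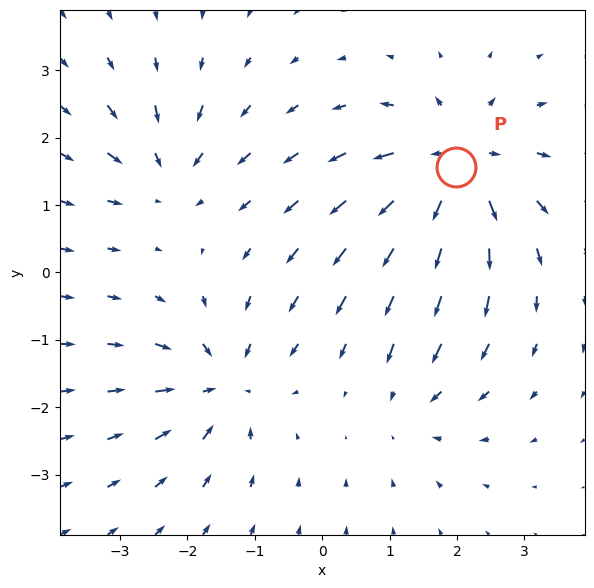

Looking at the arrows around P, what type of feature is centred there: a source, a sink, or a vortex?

At P (2.0, 1.6) the arrows spread outward. Divergence about +6, curl ≈0 — positive divergence with near-zero curl is a source.

source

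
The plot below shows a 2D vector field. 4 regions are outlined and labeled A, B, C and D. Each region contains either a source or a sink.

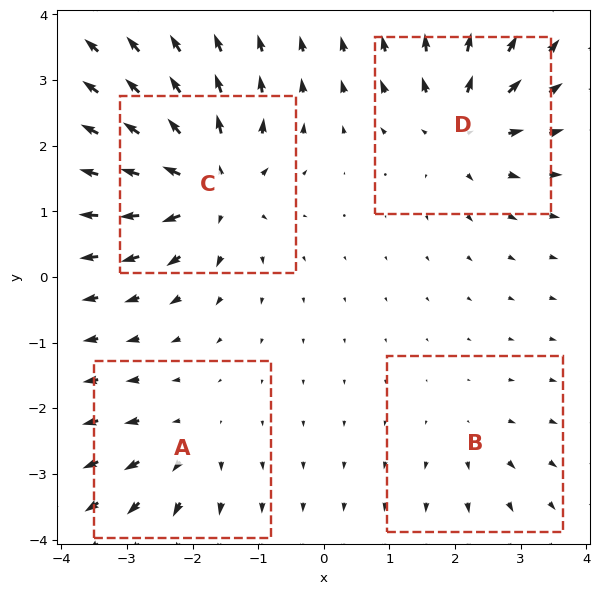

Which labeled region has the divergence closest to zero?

B

Divergence at each region's feature centre — A: about +4, B: about +3, C: about +8, D: about +6. Region B is closest to zero.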